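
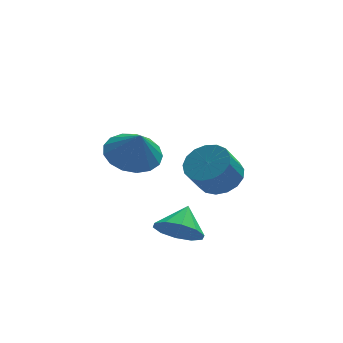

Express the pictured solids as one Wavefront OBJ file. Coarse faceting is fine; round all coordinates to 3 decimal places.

v 2.195 0.564 -3.561
v 3.01 0.379 -3.175
v 2.419 -0.088 -2.153
v 1.605 0.096 -2.539
v 2.92 0.788 -3.04
v 2.329 0.321 -2.018
v 2.663 1.146 -3.025
v 2.073 0.679 -2.002
v 2.3 1.371 -3.132
v 1.709 0.903 -2.109
v 1.913 1.41 -3.338
v 1.322 0.943 -2.315
v 1.59 1.256 -3.594
v 0.999 0.788 -2.572
v 1.406 0.943 -3.844
v 0.816 0.476 -2.821
v 1.403 0.543 -4.028
v 0.812 0.076 -3.006
v 1.581 0.148 -4.106
v 0.991 -0.319 -3.083
v 1.9 -0.152 -4.059
v 1.31 -0.619 -3.036
v 2.287 -0.288 -3.898
v 1.696 -0.755 -2.875
v 2.653 -0.229 -3.659
v 2.062 -0.696 -2.637
v 2.913 0.012 -3.399
v 2.323 -0.455 -2.376
v -1.41 -3.037 -0.079
v -0.592 -3.495 -0.454
v -1.21 -3.543 0.979
v -0.422 -3.076 -0.285
v -0.479 -2.647 -0.069
v -0.749 -2.307 0.145
v -1.17 -2.135 0.307
v -1.646 -2.169 0.381
v -2.069 -2.402 0.35
v -2.34 -2.781 0.22
v -2.399 -3.218 0.022
v -2.231 -3.613 -0.199
v -1.875 -3.877 -0.393
v -1.412 -3.948 -0.515
v -0.949 -3.81 -0.537
v 0.116 -2.986 -4.046
v 0.923 -3.428 -4.059
v 0.584 -2.154 -3.334
v 0.919 -3.058 -4.49
v 0.608 -2.659 -4.751
v 0.11 -2.386 -4.743
v -0.386 -2.341 -4.469
v -0.69 -2.543 -4.033
v -0.687 -2.914 -3.602
v -0.376 -3.312 -3.34
v 0.122 -3.586 -3.348
v 0.618 -3.63 -3.623
f 2 1 5
f 2 5 3
f 3 5 6
f 3 6 4
f 5 1 7
f 5 7 6
f 6 7 8
f 6 8 4
f 7 1 9
f 7 9 8
f 8 9 10
f 8 10 4
f 9 1 11
f 9 11 10
f 10 11 12
f 10 12 4
f 11 1 13
f 11 13 12
f 12 13 14
f 12 14 4
f 13 1 15
f 13 15 14
f 14 15 16
f 14 16 4
f 15 1 17
f 15 17 16
f 16 17 18
f 16 18 4
f 17 1 19
f 17 19 18
f 18 19 20
f 18 20 4
f 19 1 21
f 19 21 20
f 20 21 22
f 20 22 4
f 21 1 23
f 21 23 22
f 22 23 24
f 22 24 4
f 23 1 25
f 23 25 24
f 24 25 26
f 24 26 4
f 25 1 27
f 25 27 26
f 26 27 28
f 26 28 4
f 27 1 2
f 27 2 28
f 28 2 3
f 28 3 4
f 30 29 32
f 30 32 31
f 32 29 33
f 32 33 31
f 33 29 34
f 33 34 31
f 34 29 35
f 34 35 31
f 35 29 36
f 35 36 31
f 36 29 37
f 36 37 31
f 37 29 38
f 37 38 31
f 38 29 39
f 38 39 31
f 39 29 40
f 39 40 31
f 40 29 41
f 40 41 31
f 41 29 42
f 41 42 31
f 42 29 43
f 42 43 31
f 43 29 30
f 43 30 31
f 45 44 47
f 45 47 46
f 47 44 48
f 47 48 46
f 48 44 49
f 48 49 46
f 49 44 50
f 49 50 46
f 50 44 51
f 50 51 46
f 51 44 52
f 51 52 46
f 52 44 53
f 52 53 46
f 53 44 54
f 53 54 46
f 54 44 55
f 54 55 46
f 55 44 45
f 55 45 46



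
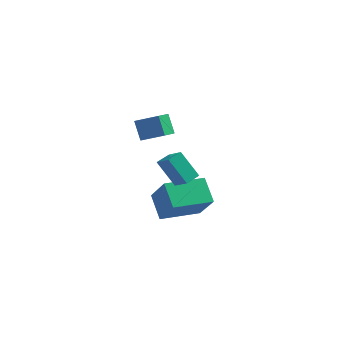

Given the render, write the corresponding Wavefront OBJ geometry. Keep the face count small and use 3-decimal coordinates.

v 0.364 -1.119 0.369
v 1.136 -1.635 1.046
v 0.71 -0.402 0.52
v 1.483 -0.919 1.197
v 1.337 -1.321 -0.897
v 2.11 -1.838 -0.22
v 1.684 -0.605 -0.746
v 2.456 -1.121 -0.069
v 0.043 0.095 -4.568
v 1 -0.661 -2.983
v -0.744 1.019 -3.653
v 0.213 0.262 -2.068
v 1.567 1.598 -4.772
v 2.524 0.841 -3.187
v 0.78 2.521 -3.857
v 1.737 1.765 -2.272
v -0.945 -0.585 2.595
v 0.245 -0.56 3.188
v -0.787 0.304 2.24
v 0.403 0.329 2.833
v -0.463 -1.049 1.647
v 0.727 -1.024 2.24
v -0.305 -0.16 1.292
v 0.885 -0.135 1.885
f 2 4 1
f 5 2 1
f 1 4 3
f 3 5 1
f 2 8 4
f 6 2 5
f 6 8 2
f 4 8 3
f 7 5 3
f 3 8 7
f 7 6 5
f 8 6 7
f 10 12 9
f 13 10 9
f 9 12 11
f 11 13 9
f 10 16 12
f 14 10 13
f 14 16 10
f 12 16 11
f 15 13 11
f 11 16 15
f 15 14 13
f 16 14 15
f 18 20 17
f 21 18 17
f 17 20 19
f 19 21 17
f 18 24 20
f 22 18 21
f 22 24 18
f 20 24 19
f 23 21 19
f 19 24 23
f 23 22 21
f 24 22 23



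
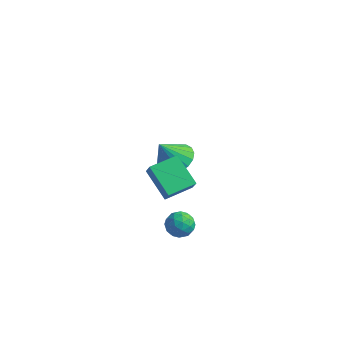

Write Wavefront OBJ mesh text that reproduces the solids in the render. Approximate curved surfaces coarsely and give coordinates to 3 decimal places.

v 3.029 -3.107 1.319
v 3.498 -3.647 1.533
v 2.622 -3.813 0.427
v 3.091 -4.353 0.641
v 2.511 -4.17 1.073
v 2.762 -3.734 1.624
v 3.358 -3.726 0.336
v 3.609 -3.29 0.887
v 3.701 -4.03 0.925
v 3.177 -4.304 1.381
v 2.943 -3.156 0.579
v 2.419 -3.43 1.035
v 3.299 -3.315 1.504
v 2.821 -4.145 0.456
v 2.48 -4.037 0.71
v 2.755 -4.355 0.835
v 2.867 -3.366 1.558
v 3.142 -3.684 1.684
v 2.562 -3.991 1.413
v 2.978 -3.776 0.276
v 3.253 -4.094 0.402
v 3.365 -3.105 1.125
v 3.64 -3.423 1.25
v 3.558 -3.469 0.547
v 3.694 -3.858 1.272
v 3.455 -4.272 0.748
v 3.612 -3.904 0.569
v 3.76 -3.648 0.893
v 3.386 -4.019 1.54
v 3.147 -4.434 1.016
v 2.806 -4.326 1.27
v 2.954 -4.07 1.594
v 3.506 -4.244 1.183
v 2.973 -3.026 0.944
v 2.734 -3.441 0.42
v 3.166 -3.39 0.366
v 3.314 -3.134 0.69
v 2.665 -3.188 1.212
v 2.426 -3.602 0.688
v 2.36 -3.812 1.067
v 2.508 -3.556 1.391
v 2.614 -3.216 0.777
v -1.162 2.405 -0.915
v -0.188 2.474 -0.531
v -1.678 1.715 0.515
v -0.379 2.881 -0.403
v -0.725 3.194 -0.377
v -1.158 3.35 -0.458
v -1.592 3.319 -0.629
v -1.941 3.107 -0.857
v -2.135 2.756 -1.096
v -2.137 2.336 -1.3
v -1.946 1.929 -1.427
v -1.599 1.616 -1.453
v -1.166 1.46 -1.373
v -0.733 1.491 -1.202
v -0.384 1.703 -0.974
v -0.189 2.054 -0.734
v 2.573 -4.219 2.958
v 1.211 -3.687 3.92
v 3.209 -2.929 3.145
v 1.847 -2.397 4.107
v 2.973 -4.523 3.693
v 1.611 -3.991 4.655
v 3.609 -3.233 3.88
v 2.247 -2.701 4.842
f 1 38 17
f 38 12 41
f 17 41 6
f 38 41 17
f 1 17 13
f 17 6 18
f 13 18 2
f 17 18 13
f 1 13 22
f 13 2 23
f 22 23 8
f 13 23 22
f 1 22 34
f 22 8 37
f 34 37 11
f 22 37 34
f 1 34 38
f 34 11 42
f 38 42 12
f 34 42 38
f 2 18 29
f 18 6 32
f 29 32 10
f 18 32 29
f 6 41 19
f 41 12 40
f 19 40 5
f 41 40 19
f 12 42 39
f 42 11 35
f 39 35 3
f 42 35 39
f 11 37 36
f 37 8 24
f 36 24 7
f 37 24 36
f 8 23 28
f 23 2 25
f 28 25 9
f 23 25 28
f 4 30 16
f 30 10 31
f 16 31 5
f 30 31 16
f 4 16 14
f 16 5 15
f 14 15 3
f 16 15 14
f 4 14 21
f 14 3 20
f 21 20 7
f 14 20 21
f 4 21 26
f 21 7 27
f 26 27 9
f 21 27 26
f 4 26 30
f 26 9 33
f 30 33 10
f 26 33 30
f 5 31 19
f 31 10 32
f 19 32 6
f 31 32 19
f 3 15 39
f 15 5 40
f 39 40 12
f 15 40 39
f 7 20 36
f 20 3 35
f 36 35 11
f 20 35 36
f 9 27 28
f 27 7 24
f 28 24 8
f 27 24 28
f 10 33 29
f 33 9 25
f 29 25 2
f 33 25 29
f 44 43 46
f 44 46 45
f 46 43 47
f 46 47 45
f 47 43 48
f 47 48 45
f 48 43 49
f 48 49 45
f 49 43 50
f 49 50 45
f 50 43 51
f 50 51 45
f 51 43 52
f 51 52 45
f 52 43 53
f 52 53 45
f 53 43 54
f 53 54 45
f 54 43 55
f 54 55 45
f 55 43 56
f 55 56 45
f 56 43 57
f 56 57 45
f 57 43 58
f 57 58 45
f 58 43 44
f 58 44 45
f 60 62 59
f 63 60 59
f 59 62 61
f 61 63 59
f 60 66 62
f 64 60 63
f 64 66 60
f 62 66 61
f 65 63 61
f 61 66 65
f 65 64 63
f 66 64 65



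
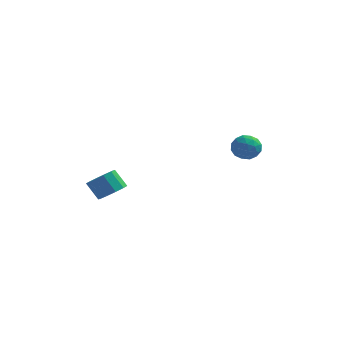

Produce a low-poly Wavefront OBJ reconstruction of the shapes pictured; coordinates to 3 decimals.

v 2.325 4.379 -2.037
v 2.978 4.711 -1.374
v 2.942 2.909 -1.906
v 3.595 3.241 -1.243
v 2.636 3.192 -1.01
v 2.255 4.101 -1.091
v 3.665 3.519 -2.189
v 3.284 4.428 -2.27
v 3.807 4.18 -1.468
v 3.17 3.978 -0.739
v 2.75 3.642 -2.541
v 2.113 3.44 -1.812
v 2.598 4.674 -1.717
v 3.322 2.946 -1.563
v 2.759 2.917 -1.426
v 3.143 3.113 -1.037
v 2.172 4.315 -1.55
v 2.556 4.511 -1.161
v 2.355 3.618 -0.947
v 3.364 3.109 -2.119
v 3.748 3.305 -1.73
v 2.777 4.507 -2.243
v 3.161 4.703 -1.854
v 3.565 4.002 -2.333
v 3.469 4.557 -1.382
v 3.831 3.693 -1.306
v 3.872 3.857 -1.862
v 3.648 4.391 -1.909
v 3.095 4.439 -0.954
v 3.457 3.575 -0.878
v 2.893 3.546 -0.74
v 2.669 4.08 -0.788
v 3.581 4.126 -1.01
v 2.463 4.045 -2.402
v 2.825 3.181 -2.326
v 3.251 3.54 -2.492
v 3.027 4.074 -2.54
v 2.089 3.927 -1.974
v 2.451 3.063 -1.898
v 2.272 3.229 -1.371
v 2.048 3.763 -1.418
v 2.339 3.494 -2.27
v -2.828 -4.058 -2.583
v -2.336 -3.272 -2.38
v -3.119 -3.055 -1.315
v -3.612 -3.842 -1.517
v -2.778 -3.122 -2.736
v -3.561 -2.906 -1.67
v -3.24 -3.33 -3.033
v -4.023 -3.113 -1.968
v -3.544 -3.816 -3.158
v -4.328 -3.6 -2.093
v -3.575 -4.394 -3.064
v -4.359 -4.178 -1.998
v -3.321 -4.845 -2.785
v -4.104 -4.628 -1.72
v -2.879 -4.994 -2.43
v -3.662 -4.778 -1.364
v -2.417 -4.787 -2.132
v -3.2 -4.57 -1.067
v -2.112 -4.3 -2.007
v -2.896 -4.084 -0.942
v -2.081 -3.722 -2.102
v -2.865 -3.506 -1.036
f 1 38 17
f 38 12 41
f 17 41 6
f 38 41 17
f 1 17 13
f 17 6 18
f 13 18 2
f 17 18 13
f 1 13 22
f 13 2 23
f 22 23 8
f 13 23 22
f 1 22 34
f 22 8 37
f 34 37 11
f 22 37 34
f 1 34 38
f 34 11 42
f 38 42 12
f 34 42 38
f 2 18 29
f 18 6 32
f 29 32 10
f 18 32 29
f 6 41 19
f 41 12 40
f 19 40 5
f 41 40 19
f 12 42 39
f 42 11 35
f 39 35 3
f 42 35 39
f 11 37 36
f 37 8 24
f 36 24 7
f 37 24 36
f 8 23 28
f 23 2 25
f 28 25 9
f 23 25 28
f 4 30 16
f 30 10 31
f 16 31 5
f 30 31 16
f 4 16 14
f 16 5 15
f 14 15 3
f 16 15 14
f 4 14 21
f 14 3 20
f 21 20 7
f 14 20 21
f 4 21 26
f 21 7 27
f 26 27 9
f 21 27 26
f 4 26 30
f 26 9 33
f 30 33 10
f 26 33 30
f 5 31 19
f 31 10 32
f 19 32 6
f 31 32 19
f 3 15 39
f 15 5 40
f 39 40 12
f 15 40 39
f 7 20 36
f 20 3 35
f 36 35 11
f 20 35 36
f 9 27 28
f 27 7 24
f 28 24 8
f 27 24 28
f 10 33 29
f 33 9 25
f 29 25 2
f 33 25 29
f 44 43 47
f 44 47 45
f 45 47 48
f 45 48 46
f 47 43 49
f 47 49 48
f 48 49 50
f 48 50 46
f 49 43 51
f 49 51 50
f 50 51 52
f 50 52 46
f 51 43 53
f 51 53 52
f 52 53 54
f 52 54 46
f 53 43 55
f 53 55 54
f 54 55 56
f 54 56 46
f 55 43 57
f 55 57 56
f 56 57 58
f 56 58 46
f 57 43 59
f 57 59 58
f 58 59 60
f 58 60 46
f 59 43 61
f 59 61 60
f 60 61 62
f 60 62 46
f 61 43 63
f 61 63 62
f 62 63 64
f 62 64 46
f 63 43 44
f 63 44 64
f 64 44 45
f 64 45 46



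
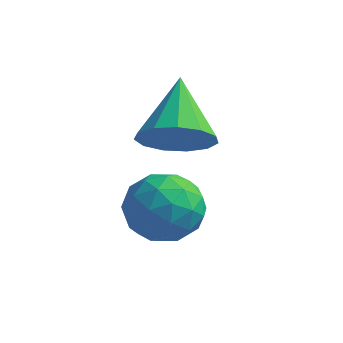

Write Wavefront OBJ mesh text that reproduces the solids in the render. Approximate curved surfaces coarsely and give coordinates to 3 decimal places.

v -1.432 0.901 1.838
v -0.975 1.593 1.279
v -2.108 2.319 3.042
v -1.492 1.53 1.063
v -1.99 1.267 1.093
v -2.31 0.888 1.359
v -2.352 0.513 1.778
v -2.101 0.261 2.215
v -1.638 0.212 2.533
v -1.11 0.382 2.629
v -0.684 0.716 2.475
v -0.495 1.11 2.118
v -0.604 1.436 1.672
v -1.74 0.686 0.518
v -0.874 0.852 -0.056
v -1.566 -0.992 0.296
v -0.7 -0.826 -0.278
v -0.691 -0.632 0.756
v -0.799 0.405 0.893
v -1.641 -0.545 -0.653
v -1.749 0.492 -0.516
v -0.813 0.091 -0.779
v -0.226 0.037 0.091
v -2.214 -0.177 0.149
v -1.627 -0.231 1.019
v -1.322 0.916 0.25
v -1.118 -1.056 -0.01
v -1.112 -0.942 0.597
v -0.604 -0.845 0.26
v -1.278 0.654 0.808
v -0.769 0.751 0.471
v -0.662 -0.121 0.948
v -1.671 -0.891 -0.231
v -1.162 -0.794 -0.568
v -1.836 0.705 -0.02
v -1.328 0.802 -0.357
v -1.778 -0.019 -0.708
v -0.778 0.566 -0.512
v -0.675 -0.42 -0.642
v -1.229 -0.254 -0.863
v -1.292 0.355 -0.782
v -0.433 0.535 -0
v -0.33 -0.452 -0.131
v -0.325 -0.338 0.477
v -0.388 0.272 0.557
v -0.397 0.087 -0.426
v -2.11 0.312 0.371
v -2.007 -0.675 0.24
v -2.052 -0.412 -0.317
v -2.115 0.198 -0.237
v -1.765 0.28 0.882
v -1.662 -0.706 0.752
v -1.148 -0.495 1.022
v -1.211 0.114 1.103
v -2.043 -0.227 0.666
f 2 1 4
f 2 4 3
f 4 1 5
f 4 5 3
f 5 1 6
f 5 6 3
f 6 1 7
f 6 7 3
f 7 1 8
f 7 8 3
f 8 1 9
f 8 9 3
f 9 1 10
f 9 10 3
f 10 1 11
f 10 11 3
f 11 1 12
f 11 12 3
f 12 1 13
f 12 13 3
f 13 1 2
f 13 2 3
f 14 51 30
f 51 25 54
f 30 54 19
f 51 54 30
f 14 30 26
f 30 19 31
f 26 31 15
f 30 31 26
f 14 26 35
f 26 15 36
f 35 36 21
f 26 36 35
f 14 35 47
f 35 21 50
f 47 50 24
f 35 50 47
f 14 47 51
f 47 24 55
f 51 55 25
f 47 55 51
f 15 31 42
f 31 19 45
f 42 45 23
f 31 45 42
f 19 54 32
f 54 25 53
f 32 53 18
f 54 53 32
f 25 55 52
f 55 24 48
f 52 48 16
f 55 48 52
f 24 50 49
f 50 21 37
f 49 37 20
f 50 37 49
f 21 36 41
f 36 15 38
f 41 38 22
f 36 38 41
f 17 43 29
f 43 23 44
f 29 44 18
f 43 44 29
f 17 29 27
f 29 18 28
f 27 28 16
f 29 28 27
f 17 27 34
f 27 16 33
f 34 33 20
f 27 33 34
f 17 34 39
f 34 20 40
f 39 40 22
f 34 40 39
f 17 39 43
f 39 22 46
f 43 46 23
f 39 46 43
f 18 44 32
f 44 23 45
f 32 45 19
f 44 45 32
f 16 28 52
f 28 18 53
f 52 53 25
f 28 53 52
f 20 33 49
f 33 16 48
f 49 48 24
f 33 48 49
f 22 40 41
f 40 20 37
f 41 37 21
f 40 37 41
f 23 46 42
f 46 22 38
f 42 38 15
f 46 38 42



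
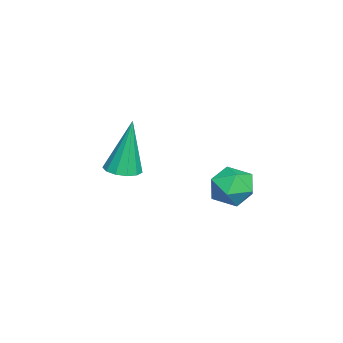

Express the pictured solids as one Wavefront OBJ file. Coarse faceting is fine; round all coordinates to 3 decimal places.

v -2.544 -2.637 -2.391
v -1.994 -2.398 -2.37
v -2.736 -2.363 -0.449
v -2.206 -2.142 -2.427
v -2.526 -2.043 -2.473
v -2.852 -2.132 -2.492
v -3.079 -2.382 -2.48
v -3.137 -2.712 -2.439
v -3.006 -3.019 -2.383
v -2.729 -3.204 -2.329
v -2.392 -3.209 -2.295
v -2.104 -3.033 -2.291
v -1.955 -2.73 -2.319
v 0.22 1.149 -2.046
v 0.546 0.908 -1.419
v -0.866 0.992 -1.541
v -0.54 0.751 -0.914
v -0.48 1.468 -1.115
v 0.191 1.565 -1.427
v -0.511 0.335 -1.533
v 0.16 0.432 -1.845
v 0.094 0.405 -1.102
v 0.113 1.105 -0.843
v -0.433 0.795 -2.117
v -0.414 1.495 -1.858
f 2 1 4
f 2 4 3
f 4 1 5
f 4 5 3
f 5 1 6
f 5 6 3
f 6 1 7
f 6 7 3
f 7 1 8
f 7 8 3
f 8 1 9
f 8 9 3
f 9 1 10
f 9 10 3
f 10 1 11
f 10 11 3
f 11 1 12
f 11 12 3
f 12 1 13
f 12 13 3
f 13 1 2
f 13 2 3
f 14 25 19
f 14 19 15
f 14 15 21
f 14 21 24
f 14 24 25
f 15 19 23
f 19 25 18
f 25 24 16
f 24 21 20
f 21 15 22
f 17 23 18
f 17 18 16
f 17 16 20
f 17 20 22
f 17 22 23
f 18 23 19
f 16 18 25
f 20 16 24
f 22 20 21
f 23 22 15



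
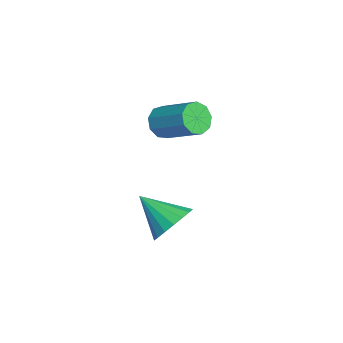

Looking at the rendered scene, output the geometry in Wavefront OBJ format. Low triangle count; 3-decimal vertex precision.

v 1.771 -0.07 -3.276
v 2.63 -0.636 -3.312
v 0.969 -1.35 -2.244
v 2.695 -0.377 -2.94
v 2.576 -0.056 -2.634
v 2.298 0.262 -2.456
v 1.916 0.514 -2.44
v 1.505 0.65 -2.589
v 1.146 0.645 -2.875
v 0.911 0.497 -3.24
v 0.847 0.238 -3.612
v 0.965 -0.083 -3.918
v 1.243 -0.401 -4.097
v 1.626 -0.653 -4.113
v 2.037 -0.79 -3.963
v 2.395 -0.784 -3.677
v -3.027 -0.49 -0.867
v -2.39 -0.686 -1.291
v -1.336 0.634 -0.317
v -1.973 0.83 0.107
v -2.661 -0.288 -1.537
v -1.607 1.032 -0.563
v -3.103 0.015 -1.47
v -2.049 1.335 -0.495
v -3.51 0.082 -1.12
v -2.455 1.402 -0.146
v -3.691 -0.119 -0.652
v -2.636 1.201 0.322
v -3.561 -0.493 -0.285
v -2.507 0.827 0.689
v -3.182 -0.866 -0.19
v -2.127 0.454 0.784
v -2.73 -1.063 -0.412
v -1.676 0.257 0.562
v -2.417 -0.992 -0.847
v -1.363 0.328 0.127
f 2 1 4
f 2 4 3
f 4 1 5
f 4 5 3
f 5 1 6
f 5 6 3
f 6 1 7
f 6 7 3
f 7 1 8
f 7 8 3
f 8 1 9
f 8 9 3
f 9 1 10
f 9 10 3
f 10 1 11
f 10 11 3
f 11 1 12
f 11 12 3
f 12 1 13
f 12 13 3
f 13 1 14
f 13 14 3
f 14 1 15
f 14 15 3
f 15 1 16
f 15 16 3
f 16 1 2
f 16 2 3
f 18 17 21
f 18 21 19
f 19 21 22
f 19 22 20
f 21 17 23
f 21 23 22
f 22 23 24
f 22 24 20
f 23 17 25
f 23 25 24
f 24 25 26
f 24 26 20
f 25 17 27
f 25 27 26
f 26 27 28
f 26 28 20
f 27 17 29
f 27 29 28
f 28 29 30
f 28 30 20
f 29 17 31
f 29 31 30
f 30 31 32
f 30 32 20
f 31 17 33
f 31 33 32
f 32 33 34
f 32 34 20
f 33 17 35
f 33 35 34
f 34 35 36
f 34 36 20
f 35 17 18
f 35 18 36
f 36 18 19
f 36 19 20



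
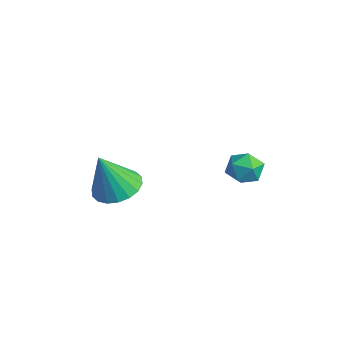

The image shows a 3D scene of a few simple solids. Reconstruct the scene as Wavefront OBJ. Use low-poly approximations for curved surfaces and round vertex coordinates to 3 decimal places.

v 0.464 2.828 -2.091
v 1.304 2.97 -2.099
v 0.676 1.55 -2.561
v 1.516 1.692 -2.569
v 1.101 1.634 -1.828
v 0.969 2.424 -1.537
v 1.011 2.096 -3.123
v 0.879 2.886 -2.832
v 1.641 2.518 -2.737
v 1.697 2.233 -1.936
v 0.283 2.287 -2.724
v 0.339 2.002 -1.923
v -0.428 -2.579 -2.808
v 0.499 -2.097 -2.625
v -0.412 -3.341 -0.872
v 0.184 -1.772 -2.494
v -0.252 -1.606 -2.425
v -0.723 -1.632 -2.432
v -1.135 -1.847 -2.513
v -1.408 -2.206 -2.653
v -1.486 -2.639 -2.823
v -1.354 -3.06 -2.99
v -1.039 -3.386 -3.121
v -0.603 -3.552 -3.19
v -0.132 -3.525 -3.183
v 0.28 -3.311 -3.102
v 0.553 -2.952 -2.962
v 0.631 -2.519 -2.792
f 1 12 6
f 1 6 2
f 1 2 8
f 1 8 11
f 1 11 12
f 2 6 10
f 6 12 5
f 12 11 3
f 11 8 7
f 8 2 9
f 4 10 5
f 4 5 3
f 4 3 7
f 4 7 9
f 4 9 10
f 5 10 6
f 3 5 12
f 7 3 11
f 9 7 8
f 10 9 2
f 14 13 16
f 14 16 15
f 16 13 17
f 16 17 15
f 17 13 18
f 17 18 15
f 18 13 19
f 18 19 15
f 19 13 20
f 19 20 15
f 20 13 21
f 20 21 15
f 21 13 22
f 21 22 15
f 22 13 23
f 22 23 15
f 23 13 24
f 23 24 15
f 24 13 25
f 24 25 15
f 25 13 26
f 25 26 15
f 26 13 27
f 26 27 15
f 27 13 28
f 27 28 15
f 28 13 14
f 28 14 15



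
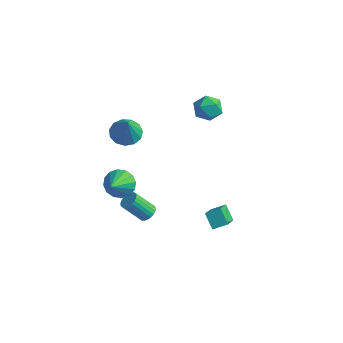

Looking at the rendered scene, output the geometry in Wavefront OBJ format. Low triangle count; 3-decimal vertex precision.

v 0.33 -2.868 -2.82
v 0.714 -2.762 -2.503
v -0.005 -3.326 -1.442
v -0.39 -3.432 -1.76
v 0.596 -2.586 -2.489
v -0.123 -3.151 -1.429
v 0.432 -2.459 -2.533
v -0.287 -3.024 -1.473
v 0.25 -2.403 -2.626
v -0.469 -2.967 -1.566
v 0.082 -2.427 -2.753
v -0.637 -2.991 -1.693
v -0.043 -2.527 -2.892
v -0.762 -3.092 -1.831
v -0.104 -2.686 -3.018
v -0.823 -3.251 -1.958
v -0.09 -2.877 -3.11
v -0.809 -3.442 -2.05
v -0.003 -3.066 -3.152
v -0.723 -3.631 -2.091
v 0.141 -3.221 -3.136
v -0.578 -3.785 -2.076
v 0.318 -3.314 -3.066
v -0.402 -3.879 -2.006
v 0.497 -3.331 -2.953
v -0.223 -3.895 -1.893
v 0.647 -3.267 -2.818
v -0.073 -3.832 -1.758
v 0.742 -3.134 -2.682
v 0.023 -3.699 -1.622
v 0.766 -2.956 -2.571
v 0.047 -3.52 -1.511
v 1.945 0.029 -3.85
v 2.647 -1.375 -2.595
v 2.464 0.558 -3.549
v 3.166 -0.846 -2.293
v 2.594 -0.234 -4.507
v 3.296 -1.638 -3.251
v 3.113 0.295 -4.205
v 3.815 -1.109 -2.95
v -1.449 4.037 0.13
v -0.832 4.076 -0.425
v -0.948 2.884 0.605
v -0.331 2.923 0.05
v -0.361 3.468 0.677
v -0.671 4.18 0.383
v -1.109 2.78 -0.203
v -1.419 3.492 -0.497
v -0.622 3.299 -0.631
v -0.16 3.724 -0.087
v -1.62 3.236 0.267
v -1.158 3.661 0.811
v -3.612 0.323 -1.122
v -3.01 0.922 -1.139
v -3.108 -0.143 0.302
v -3.395 1.123 -0.937
v -3.849 1.07 -0.793
v -4.227 0.78 -0.754
v -4.411 0.344 -0.831
v -4.341 -0.098 -1
v -4.04 -0.407 -1.208
v -3.603 -0.484 -1.389
v -3.169 -0.305 -1.484
v -2.876 0.073 -1.464
v -2.817 0.53 -1.336
v -2.776 -1.243 -3.641
v -1.958 -1.053 -3.774
v -2.364 -2.397 -2.759
v -2.072 -0.821 -3.418
v -2.375 -0.703 -3.121
v -2.785 -0.729 -2.964
v -3.193 -0.893 -2.988
v -3.488 -1.15 -3.187
v -3.593 -1.432 -3.508
v -3.479 -1.664 -3.864
v -3.177 -1.783 -4.161
v -2.766 -1.757 -4.318
v -2.359 -1.593 -4.294
v -2.063 -1.335 -4.095
f 2 1 5
f 2 5 3
f 3 5 6
f 3 6 4
f 5 1 7
f 5 7 6
f 6 7 8
f 6 8 4
f 7 1 9
f 7 9 8
f 8 9 10
f 8 10 4
f 9 1 11
f 9 11 10
f 10 11 12
f 10 12 4
f 11 1 13
f 11 13 12
f 12 13 14
f 12 14 4
f 13 1 15
f 13 15 14
f 14 15 16
f 14 16 4
f 15 1 17
f 15 17 16
f 16 17 18
f 16 18 4
f 17 1 19
f 17 19 18
f 18 19 20
f 18 20 4
f 19 1 21
f 19 21 20
f 20 21 22
f 20 22 4
f 21 1 23
f 21 23 22
f 22 23 24
f 22 24 4
f 23 1 25
f 23 25 24
f 24 25 26
f 24 26 4
f 25 1 27
f 25 27 26
f 26 27 28
f 26 28 4
f 27 1 29
f 27 29 28
f 28 29 30
f 28 30 4
f 29 1 31
f 29 31 30
f 30 31 32
f 30 32 4
f 31 1 2
f 31 2 32
f 32 2 3
f 32 3 4
f 34 36 33
f 37 34 33
f 33 36 35
f 35 37 33
f 34 40 36
f 38 34 37
f 38 40 34
f 36 40 35
f 39 37 35
f 35 40 39
f 39 38 37
f 40 38 39
f 41 52 46
f 41 46 42
f 41 42 48
f 41 48 51
f 41 51 52
f 42 46 50
f 46 52 45
f 52 51 43
f 51 48 47
f 48 42 49
f 44 50 45
f 44 45 43
f 44 43 47
f 44 47 49
f 44 49 50
f 45 50 46
f 43 45 52
f 47 43 51
f 49 47 48
f 50 49 42
f 54 53 56
f 54 56 55
f 56 53 57
f 56 57 55
f 57 53 58
f 57 58 55
f 58 53 59
f 58 59 55
f 59 53 60
f 59 60 55
f 60 53 61
f 60 61 55
f 61 53 62
f 61 62 55
f 62 53 63
f 62 63 55
f 63 53 64
f 63 64 55
f 64 53 65
f 64 65 55
f 65 53 54
f 65 54 55
f 67 66 69
f 67 69 68
f 69 66 70
f 69 70 68
f 70 66 71
f 70 71 68
f 71 66 72
f 71 72 68
f 72 66 73
f 72 73 68
f 73 66 74
f 73 74 68
f 74 66 75
f 74 75 68
f 75 66 76
f 75 76 68
f 76 66 77
f 76 77 68
f 77 66 78
f 77 78 68
f 78 66 79
f 78 79 68
f 79 66 67
f 79 67 68



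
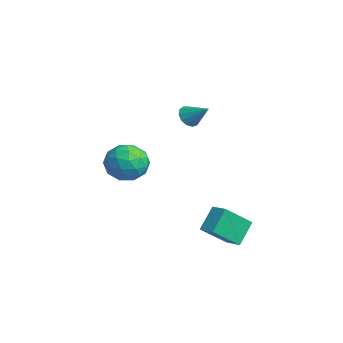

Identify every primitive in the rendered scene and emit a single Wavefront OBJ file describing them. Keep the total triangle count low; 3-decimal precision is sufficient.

v 2.141 -1.243 -3.129
v 1.599 -0.474 -2.106
v 1.842 0.113 -4.306
v 1.3 0.882 -3.283
v 2.92 -0.922 -2.957
v 2.378 -0.153 -1.934
v 2.621 0.434 -4.134
v 2.079 1.203 -3.111
v -2.969 -2.026 -0.785
v -2.525 -2.524 -1.704
v -4.315 -3.276 -0.756
v -3.871 -3.774 -1.675
v -3.324 -3.825 -0.682
v -2.492 -3.053 -0.7
v -4.348 -2.747 -1.76
v -3.516 -1.975 -1.778
v -3.378 -2.97 -2.307
v -2.745 -3.636 -1.64
v -4.095 -2.164 -0.82
v -3.462 -2.83 -0.153
v -2.629 -2.165 -1.247
v -4.211 -3.635 -1.213
v -3.889 -3.665 -0.629
v -3.629 -3.958 -1.169
v -2.609 -2.476 -0.657
v -2.349 -2.769 -1.197
v -2.818 -3.534 -0.596
v -4.491 -3.031 -1.263
v -4.231 -3.324 -1.803
v -3.211 -1.842 -1.291
v -2.951 -2.135 -1.831
v -4.022 -2.266 -1.864
v -2.87 -2.72 -2.142
v -3.661 -3.455 -2.125
v -3.941 -2.852 -2.175
v -3.452 -2.397 -2.185
v -2.497 -3.112 -1.75
v -3.288 -3.847 -1.733
v -2.966 -3.877 -1.149
v -2.477 -3.422 -1.159
v -2.998 -3.374 -2.104
v -3.552 -1.953 -0.727
v -4.343 -2.688 -0.71
v -4.363 -2.378 -1.301
v -3.874 -1.923 -1.311
v -3.179 -2.345 -0.335
v -3.97 -3.08 -0.318
v -3.388 -3.403 -0.275
v -2.899 -2.948 -0.285
v -3.842 -2.426 -0.356
v -0.917 -0.723 2.435
v -0.524 -0.713 1.956
v -0.043 -0.117 3.165
v -0.711 -0.418 1.936
v -0.963 -0.22 2.074
v -1.201 -0.182 2.327
v -1.349 -0.315 2.614
v -1.36 -0.578 2.844
v -1.23 -0.886 2.945
v -1.001 -1.143 2.883
v -0.745 -1.266 2.679
v -0.544 -1.216 2.398
v -0.462 -1.01 2.128
f 2 4 1
f 5 2 1
f 1 4 3
f 3 5 1
f 2 8 4
f 6 2 5
f 6 8 2
f 4 8 3
f 7 5 3
f 3 8 7
f 7 6 5
f 8 6 7
f 9 46 25
f 46 20 49
f 25 49 14
f 46 49 25
f 9 25 21
f 25 14 26
f 21 26 10
f 25 26 21
f 9 21 30
f 21 10 31
f 30 31 16
f 21 31 30
f 9 30 42
f 30 16 45
f 42 45 19
f 30 45 42
f 9 42 46
f 42 19 50
f 46 50 20
f 42 50 46
f 10 26 37
f 26 14 40
f 37 40 18
f 26 40 37
f 14 49 27
f 49 20 48
f 27 48 13
f 49 48 27
f 20 50 47
f 50 19 43
f 47 43 11
f 50 43 47
f 19 45 44
f 45 16 32
f 44 32 15
f 45 32 44
f 16 31 36
f 31 10 33
f 36 33 17
f 31 33 36
f 12 38 24
f 38 18 39
f 24 39 13
f 38 39 24
f 12 24 22
f 24 13 23
f 22 23 11
f 24 23 22
f 12 22 29
f 22 11 28
f 29 28 15
f 22 28 29
f 12 29 34
f 29 15 35
f 34 35 17
f 29 35 34
f 12 34 38
f 34 17 41
f 38 41 18
f 34 41 38
f 13 39 27
f 39 18 40
f 27 40 14
f 39 40 27
f 11 23 47
f 23 13 48
f 47 48 20
f 23 48 47
f 15 28 44
f 28 11 43
f 44 43 19
f 28 43 44
f 17 35 36
f 35 15 32
f 36 32 16
f 35 32 36
f 18 41 37
f 41 17 33
f 37 33 10
f 41 33 37
f 52 51 54
f 52 54 53
f 54 51 55
f 54 55 53
f 55 51 56
f 55 56 53
f 56 51 57
f 56 57 53
f 57 51 58
f 57 58 53
f 58 51 59
f 58 59 53
f 59 51 60
f 59 60 53
f 60 51 61
f 60 61 53
f 61 51 62
f 61 62 53
f 62 51 63
f 62 63 53
f 63 51 52
f 63 52 53



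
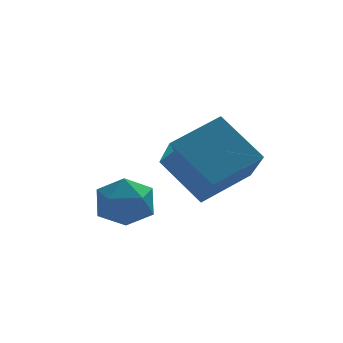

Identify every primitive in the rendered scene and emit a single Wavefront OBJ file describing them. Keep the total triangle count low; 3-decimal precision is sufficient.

v -2.365 -2.833 -2.512
v -1.881 -3.046 -3.335
v -3.019 -4.274 -2.525
v -2.535 -4.487 -3.348
v -2.047 -4.383 -2.507
v -1.643 -3.493 -2.499
v -3.257 -3.827 -3.361
v -2.853 -2.937 -3.353
v -2.432 -3.66 -3.86
v -1.685 -4.003 -3.332
v -3.215 -3.317 -2.528
v -2.468 -3.66 -2
v -1.153 -1.575 -2.215
v -1.083 -3.085 -0.92
v 0.461 -0.868 -1.478
v 0.531 -2.378 -0.183
v -0.091 -2.642 -3.517
v -0.021 -4.152 -2.222
v 1.523 -1.935 -2.78
v 1.593 -3.445 -1.485
f 1 12 6
f 1 6 2
f 1 2 8
f 1 8 11
f 1 11 12
f 2 6 10
f 6 12 5
f 12 11 3
f 11 8 7
f 8 2 9
f 4 10 5
f 4 5 3
f 4 3 7
f 4 7 9
f 4 9 10
f 5 10 6
f 3 5 12
f 7 3 11
f 9 7 8
f 10 9 2
f 14 16 13
f 17 14 13
f 13 16 15
f 15 17 13
f 14 20 16
f 18 14 17
f 18 20 14
f 16 20 15
f 19 17 15
f 15 20 19
f 19 18 17
f 20 18 19



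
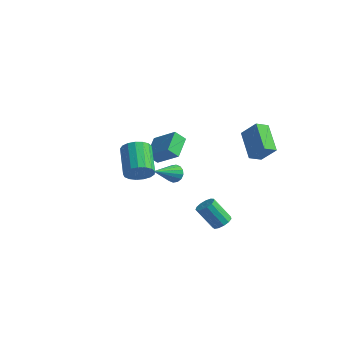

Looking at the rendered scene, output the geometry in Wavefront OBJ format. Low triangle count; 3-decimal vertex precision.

v 0.46 -4.586 2.875
v 0.72 -4.981 3.663
v -0.559 -3.689 4.734
v -0.82 -3.294 3.945
v 1.008 -4.652 3.61
v -0.271 -3.36 4.681
v 1.17 -4.308 3.389
v -0.109 -3.016 4.459
v 1.17 -4.028 3.049
v -0.11 -2.736 4.12
v 1.006 -3.875 2.67
v -0.273 -2.583 3.741
v 0.718 -3.885 2.337
v -0.561 -2.593 3.408
v 0.37 -4.056 2.128
v -0.909 -2.764 3.199
v 0.043 -4.348 2.09
v -1.236 -3.056 3.16
v -0.189 -4.695 2.231
v -1.468 -3.403 3.302
v -0.272 -5.017 2.52
v -1.551 -3.725 3.591
v -0.188 -5.24 2.89
v -1.467 -3.948 3.961
v 0.045 -5.313 3.257
v -1.234 -4.021 4.327
v 0.373 -5.22 3.536
v -0.907 -3.928 4.606
v -4.168 1.793 -0.24
v -2.574 1.88 0.845
v -4.733 3.24 0.474
v -3.14 3.327 1.559
v -3.72 2.313 -0.939
v -2.127 2.4 0.146
v -4.286 3.76 -0.225
v -2.692 3.847 0.86
v -1.224 0.839 -0.315
v -1.013 1.127 0.265
v -1.436 -0.919 0.635
v -1.363 1.169 0.264
v -1.675 1.122 0.108
v -1.866 1 -0.161
v -1.885 0.835 -0.471
v -1.727 0.671 -0.74
v -1.434 0.552 -0.894
v -1.084 0.51 -0.893
v -0.772 0.557 -0.737
v -0.581 0.679 -0.468
v -0.562 0.844 -0.158
v -0.72 1.008 0.111
v 3.349 3.384 1.395
v 3.021 2.57 1.784
v 1.936 4.505 2.548
v 1.608 3.69 2.937
v 4.352 3.51 2.503
v 4.024 2.695 2.892
v 2.939 4.63 3.656
v 2.611 3.816 4.045
v 3.583 -0.803 -1.947
v 4.053 -1.251 -1.783
v 3.128 -1.704 -0.368
v 2.657 -1.257 -0.533
v 4.151 -0.927 -1.615
v 3.226 -1.381 -0.201
v 4.068 -0.564 -1.553
v 3.143 -1.018 -0.138
v 3.831 -0.277 -1.616
v 2.906 -0.73 -0.201
v 3.515 -0.157 -1.784
v 2.59 -0.611 -0.369
v 3.221 -0.242 -2.004
v 2.295 -0.696 -0.59
v 3.041 -0.506 -2.206
v 2.116 -0.959 -0.792
v 3.033 -0.863 -2.326
v 2.108 -1.317 -0.912
v 3.2 -1.202 -2.326
v 2.275 -1.656 -0.911
v 3.488 -1.414 -2.205
v 2.563 -1.868 -0.791
v 3.806 -1.432 -2.003
v 2.881 -1.886 -0.588
f 2 1 5
f 2 5 3
f 3 5 6
f 3 6 4
f 5 1 7
f 5 7 6
f 6 7 8
f 6 8 4
f 7 1 9
f 7 9 8
f 8 9 10
f 8 10 4
f 9 1 11
f 9 11 10
f 10 11 12
f 10 12 4
f 11 1 13
f 11 13 12
f 12 13 14
f 12 14 4
f 13 1 15
f 13 15 14
f 14 15 16
f 14 16 4
f 15 1 17
f 15 17 16
f 16 17 18
f 16 18 4
f 17 1 19
f 17 19 18
f 18 19 20
f 18 20 4
f 19 1 21
f 19 21 20
f 20 21 22
f 20 22 4
f 21 1 23
f 21 23 22
f 22 23 24
f 22 24 4
f 23 1 25
f 23 25 24
f 24 25 26
f 24 26 4
f 25 1 27
f 25 27 26
f 26 27 28
f 26 28 4
f 27 1 2
f 27 2 28
f 28 2 3
f 28 3 4
f 30 32 29
f 33 30 29
f 29 32 31
f 31 33 29
f 30 36 32
f 34 30 33
f 34 36 30
f 32 36 31
f 35 33 31
f 31 36 35
f 35 34 33
f 36 34 35
f 38 37 40
f 38 40 39
f 40 37 41
f 40 41 39
f 41 37 42
f 41 42 39
f 42 37 43
f 42 43 39
f 43 37 44
f 43 44 39
f 44 37 45
f 44 45 39
f 45 37 46
f 45 46 39
f 46 37 47
f 46 47 39
f 47 37 48
f 47 48 39
f 48 37 49
f 48 49 39
f 49 37 50
f 49 50 39
f 50 37 38
f 50 38 39
f 52 54 51
f 55 52 51
f 51 54 53
f 53 55 51
f 52 58 54
f 56 52 55
f 56 58 52
f 54 58 53
f 57 55 53
f 53 58 57
f 57 56 55
f 58 56 57
f 60 59 63
f 60 63 61
f 61 63 64
f 61 64 62
f 63 59 65
f 63 65 64
f 64 65 66
f 64 66 62
f 65 59 67
f 65 67 66
f 66 67 68
f 66 68 62
f 67 59 69
f 67 69 68
f 68 69 70
f 68 70 62
f 69 59 71
f 69 71 70
f 70 71 72
f 70 72 62
f 71 59 73
f 71 73 72
f 72 73 74
f 72 74 62
f 73 59 75
f 73 75 74
f 74 75 76
f 74 76 62
f 75 59 77
f 75 77 76
f 76 77 78
f 76 78 62
f 77 59 79
f 77 79 78
f 78 79 80
f 78 80 62
f 79 59 81
f 79 81 80
f 80 81 82
f 80 82 62
f 81 59 60
f 81 60 82
f 82 60 61
f 82 61 62



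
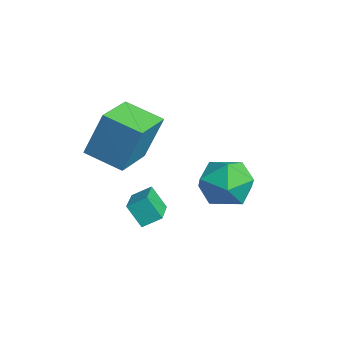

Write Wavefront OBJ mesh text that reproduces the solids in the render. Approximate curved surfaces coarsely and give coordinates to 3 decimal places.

v 2.641 -0.948 0.175
v 2.166 -1.365 1.063
v 2.82 -0.237 0.606
v 2.345 -0.654 1.493
v 4.155 -1.626 0.667
v 3.68 -2.043 1.554
v 4.334 -0.915 1.097
v 3.859 -1.332 1.985
v 1.16 3.731 -0.14
v 1.974 3.491 0.78
v 0.526 1.809 -0.08
v 1.34 1.569 0.84
v 0.353 2.309 1.054
v 0.745 3.496 1.017
v 1.755 1.804 -0.317
v 2.147 2.991 -0.354
v 2.341 2.3 0.671
v 1.475 2.612 1.518
v 1.025 2.688 -0.818
v 0.159 3 0.029
v -1.614 -1.157 1.942
v -1.361 -0.46 3.96
v -0.448 -0.013 1.401
v -0.195 0.683 3.42
v -0.185 -2.483 2.22
v 0.068 -1.787 4.239
v 0.981 -1.34 1.68
v 1.234 -0.643 3.698
f 2 4 1
f 5 2 1
f 1 4 3
f 3 5 1
f 2 8 4
f 6 2 5
f 6 8 2
f 4 8 3
f 7 5 3
f 3 8 7
f 7 6 5
f 8 6 7
f 9 20 14
f 9 14 10
f 9 10 16
f 9 16 19
f 9 19 20
f 10 14 18
f 14 20 13
f 20 19 11
f 19 16 15
f 16 10 17
f 12 18 13
f 12 13 11
f 12 11 15
f 12 15 17
f 12 17 18
f 13 18 14
f 11 13 20
f 15 11 19
f 17 15 16
f 18 17 10
f 22 24 21
f 25 22 21
f 21 24 23
f 23 25 21
f 22 28 24
f 26 22 25
f 26 28 22
f 24 28 23
f 27 25 23
f 23 28 27
f 27 26 25
f 28 26 27



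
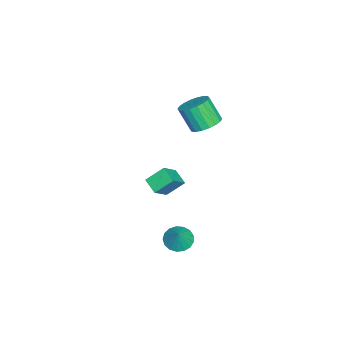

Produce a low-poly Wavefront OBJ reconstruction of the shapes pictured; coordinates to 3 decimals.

v 1.813 -2.024 -3.591
v 2.499 -1.967 -4.037
v 2.467 -1.896 -2.569
v 2.377 -1.596 -4.005
v 2.125 -1.322 -3.878
v 1.803 -1.209 -3.686
v 1.482 -1.283 -3.471
v 1.237 -1.526 -3.285
v 1.125 -1.884 -3.168
v 1.169 -2.273 -3.148
v 1.362 -2.605 -3.23
v 1.657 -2.804 -3.394
v 1.989 -2.824 -3.604
v 2.28 -2.661 -3.81
v 2.464 -2.352 -3.967
v -2.257 -1.387 2.633
v -1.642 -2.035 2.414
v -1.968 -2.801 3.769
v -2.583 -2.153 3.987
v -1.418 -1.763 2.622
v -1.744 -2.529 3.977
v -1.359 -1.417 2.832
v -1.685 -2.183 4.187
v -1.479 -1.064 3.002
v -1.805 -1.83 4.357
v -1.752 -0.776 3.1
v -2.079 -1.542 4.454
v -2.126 -0.608 3.105
v -2.452 -1.374 4.459
v -2.526 -0.595 3.016
v -2.852 -1.361 4.371
v -2.872 -0.739 2.851
v -3.198 -1.505 4.206
v -3.096 -1.011 2.643
v -3.422 -1.777 3.998
v -3.155 -1.357 2.433
v -3.481 -2.123 3.788
v -3.035 -1.71 2.263
v -3.361 -2.476 3.618
v -2.761 -1.998 2.166
v -3.088 -2.764 3.52
v -2.388 -2.166 2.161
v -2.714 -2.932 3.515
v -1.988 -2.179 2.249
v -2.314 -2.945 3.604
v -3.79 -4.4 -3.974
v -4.196 -3.452 -3.119
v -3.112 -3.732 -4.392
v -3.518 -2.784 -3.537
v -2.762 -4.836 -3.003
v -3.168 -3.888 -2.148
v -2.084 -4.168 -3.421
v -2.49 -3.22 -2.566
f 2 1 4
f 2 4 3
f 4 1 5
f 4 5 3
f 5 1 6
f 5 6 3
f 6 1 7
f 6 7 3
f 7 1 8
f 7 8 3
f 8 1 9
f 8 9 3
f 9 1 10
f 9 10 3
f 10 1 11
f 10 11 3
f 11 1 12
f 11 12 3
f 12 1 13
f 12 13 3
f 13 1 14
f 13 14 3
f 14 1 15
f 14 15 3
f 15 1 2
f 15 2 3
f 17 16 20
f 17 20 18
f 18 20 21
f 18 21 19
f 20 16 22
f 20 22 21
f 21 22 23
f 21 23 19
f 22 16 24
f 22 24 23
f 23 24 25
f 23 25 19
f 24 16 26
f 24 26 25
f 25 26 27
f 25 27 19
f 26 16 28
f 26 28 27
f 27 28 29
f 27 29 19
f 28 16 30
f 28 30 29
f 29 30 31
f 29 31 19
f 30 16 32
f 30 32 31
f 31 32 33
f 31 33 19
f 32 16 34
f 32 34 33
f 33 34 35
f 33 35 19
f 34 16 36
f 34 36 35
f 35 36 37
f 35 37 19
f 36 16 38
f 36 38 37
f 37 38 39
f 37 39 19
f 38 16 40
f 38 40 39
f 39 40 41
f 39 41 19
f 40 16 42
f 40 42 41
f 41 42 43
f 41 43 19
f 42 16 44
f 42 44 43
f 43 44 45
f 43 45 19
f 44 16 17
f 44 17 45
f 45 17 18
f 45 18 19
f 47 49 46
f 50 47 46
f 46 49 48
f 48 50 46
f 47 53 49
f 51 47 50
f 51 53 47
f 49 53 48
f 52 50 48
f 48 53 52
f 52 51 50
f 53 51 52



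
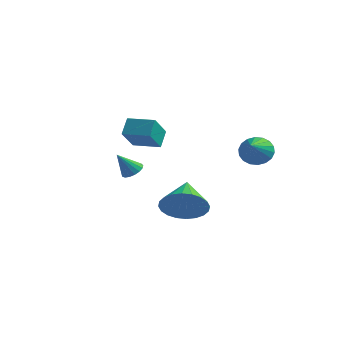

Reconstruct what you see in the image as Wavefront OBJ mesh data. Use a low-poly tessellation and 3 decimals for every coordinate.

v -2.187 1.128 2.161
v -2.048 0.065 3.138
v -2.323 1.761 2.869
v -2.184 0.698 3.846
v -0.916 1.342 2.214
v -0.777 0.279 3.191
v -1.052 1.975 2.922
v -0.913 0.912 3.899
v -2.634 1.749 0.39
v -2.123 1.772 0.62
v -3.066 1.191 1.41
v -2.238 2.002 0.697
v -2.444 2.173 0.703
v -2.693 2.248 0.638
v -2.929 2.208 0.516
v -3.097 2.063 0.366
v -3.158 1.846 0.221
v -3.1 1.607 0.115
v -2.935 1.401 0.072
v -2.7 1.274 0.102
v -2.451 1.256 0.198
v -2.243 1.351 0.338
v -2.125 1.537 0.49
v 3.13 2.439 2.404
v 3.75 2.814 2.665
v 3.65 1.001 3.236
v 3.518 2.871 2.91
v 3.208 2.843 3.055
v 2.884 2.735 3.071
v 2.608 2.568 2.955
v 2.435 2.376 2.73
v 2.4 2.196 2.44
v 2.51 2.064 2.144
v 2.742 2.006 1.899
v 3.052 2.034 1.754
v 3.377 2.142 1.738
v 3.652 2.309 1.854
v 3.825 2.502 2.078
v 3.86 2.682 2.368
v 1.771 -1.111 0.086
v 2.582 -1.133 0.769
v 1.109 0.191 0.914
v 2.727 -0.875 0.479
v 2.727 -0.654 0.13
v 2.581 -0.501 -0.225
v 2.312 -0.442 -0.534
v 1.96 -0.485 -0.748
v 1.58 -0.623 -0.835
v 1.229 -0.835 -0.782
v 0.961 -1.089 -0.597
v 0.816 -1.347 -0.308
v 0.816 -1.569 0.041
v 0.962 -1.721 0.397
v 1.231 -1.78 0.705
v 1.583 -1.738 0.92
v 1.963 -1.6 1.007
v 2.314 -1.388 0.954
f 2 4 1
f 5 2 1
f 1 4 3
f 3 5 1
f 2 8 4
f 6 2 5
f 6 8 2
f 4 8 3
f 7 5 3
f 3 8 7
f 7 6 5
f 8 6 7
f 10 9 12
f 10 12 11
f 12 9 13
f 12 13 11
f 13 9 14
f 13 14 11
f 14 9 15
f 14 15 11
f 15 9 16
f 15 16 11
f 16 9 17
f 16 17 11
f 17 9 18
f 17 18 11
f 18 9 19
f 18 19 11
f 19 9 20
f 19 20 11
f 20 9 21
f 20 21 11
f 21 9 22
f 21 22 11
f 22 9 23
f 22 23 11
f 23 9 10
f 23 10 11
f 25 24 27
f 25 27 26
f 27 24 28
f 27 28 26
f 28 24 29
f 28 29 26
f 29 24 30
f 29 30 26
f 30 24 31
f 30 31 26
f 31 24 32
f 31 32 26
f 32 24 33
f 32 33 26
f 33 24 34
f 33 34 26
f 34 24 35
f 34 35 26
f 35 24 36
f 35 36 26
f 36 24 37
f 36 37 26
f 37 24 38
f 37 38 26
f 38 24 39
f 38 39 26
f 39 24 25
f 39 25 26
f 41 40 43
f 41 43 42
f 43 40 44
f 43 44 42
f 44 40 45
f 44 45 42
f 45 40 46
f 45 46 42
f 46 40 47
f 46 47 42
f 47 40 48
f 47 48 42
f 48 40 49
f 48 49 42
f 49 40 50
f 49 50 42
f 50 40 51
f 50 51 42
f 51 40 52
f 51 52 42
f 52 40 53
f 52 53 42
f 53 40 54
f 53 54 42
f 54 40 55
f 54 55 42
f 55 40 56
f 55 56 42
f 56 40 57
f 56 57 42
f 57 40 41
f 57 41 42



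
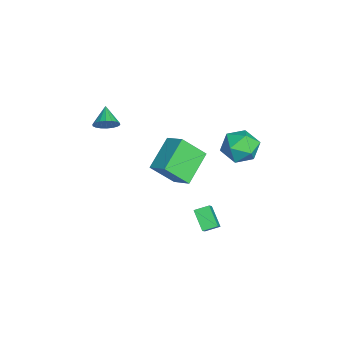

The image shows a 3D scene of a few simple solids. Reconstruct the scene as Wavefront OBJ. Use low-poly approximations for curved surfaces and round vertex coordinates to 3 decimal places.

v 1.93 1.932 -2.685
v 1.041 1.528 -1.873
v 1.818 2.693 -2.43
v 0.928 2.289 -1.618
v 2.792 1.771 -1.822
v 1.902 1.367 -1.01
v 2.679 2.532 -1.567
v 1.79 2.128 -0.755
v -1.333 4.257 1.229
v -0.687 4.72 1.965
v -0.533 2.72 1.495
v 0.113 3.183 2.231
v -0.942 3.053 2.441
v -1.436 4.003 2.277
v 0.216 3.437 1.183
v -0.278 4.387 1.019
v 0.27 4.213 1.937
v -0.445 3.976 2.714
v -0.775 3.464 0.746
v -1.49 3.227 1.523
v -0.618 1.306 1.294
v -0.489 0.114 2.555
v 0.199 2.025 1.889
v 0.328 0.833 3.15
v 0.872 0.427 0.31
v 1.001 -0.765 1.571
v 1.689 1.146 0.905
v 1.818 -0.046 2.166
v -2.796 -2.927 1.661
v -2.43 -2.943 2.27
v -3.824 -2.973 2.279
v -2.473 -2.633 2.221
v -2.58 -2.382 2.062
v -2.729 -2.239 1.823
v -2.892 -2.232 1.552
v -3.036 -2.363 1.303
v -3.132 -2.606 1.125
v -3.162 -2.912 1.053
v -3.119 -3.221 1.102
v -3.012 -3.472 1.261
v -2.863 -3.615 1.5
v -2.7 -3.622 1.77
v -2.556 -3.491 2.02
v -2.46 -3.249 2.198
f 2 4 1
f 5 2 1
f 1 4 3
f 3 5 1
f 2 8 4
f 6 2 5
f 6 8 2
f 4 8 3
f 7 5 3
f 3 8 7
f 7 6 5
f 8 6 7
f 9 20 14
f 9 14 10
f 9 10 16
f 9 16 19
f 9 19 20
f 10 14 18
f 14 20 13
f 20 19 11
f 19 16 15
f 16 10 17
f 12 18 13
f 12 13 11
f 12 11 15
f 12 15 17
f 12 17 18
f 13 18 14
f 11 13 20
f 15 11 19
f 17 15 16
f 18 17 10
f 22 24 21
f 25 22 21
f 21 24 23
f 23 25 21
f 22 28 24
f 26 22 25
f 26 28 22
f 24 28 23
f 27 25 23
f 23 28 27
f 27 26 25
f 28 26 27
f 30 29 32
f 30 32 31
f 32 29 33
f 32 33 31
f 33 29 34
f 33 34 31
f 34 29 35
f 34 35 31
f 35 29 36
f 35 36 31
f 36 29 37
f 36 37 31
f 37 29 38
f 37 38 31
f 38 29 39
f 38 39 31
f 39 29 40
f 39 40 31
f 40 29 41
f 40 41 31
f 41 29 42
f 41 42 31
f 42 29 43
f 42 43 31
f 43 29 44
f 43 44 31
f 44 29 30
f 44 30 31



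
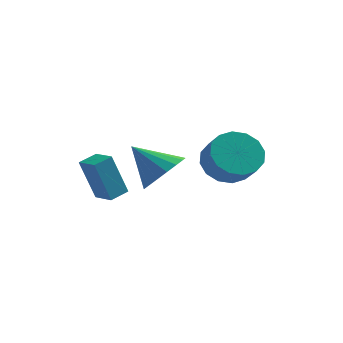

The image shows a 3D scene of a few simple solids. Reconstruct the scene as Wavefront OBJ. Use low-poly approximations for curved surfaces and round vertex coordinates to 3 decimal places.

v 0.913 0.669 2.555
v 1.535 1.494 2.869
v 2.069 0.776 3.699
v 1.447 -0.049 3.385
v 1.079 1.526 3.191
v 1.613 0.808 4.02
v 0.578 1.329 3.342
v 1.112 0.61 4.172
v 0.167 0.954 3.283
v 0.702 0.236 4.112
v -0.044 0.503 3.028
v 0.49 -0.215 3.858
v 0.001 0.097 2.647
v 0.536 -0.621 3.476
v 0.291 -0.156 2.241
v 0.825 -0.874 3.071
v 0.747 -0.188 1.92
v 1.281 -0.906 2.749
v 1.248 0.01 1.768
v 1.782 -0.709 2.598
v 1.658 0.384 1.828
v 2.193 -0.334 2.657
v 1.87 0.835 2.082
v 2.404 0.117 2.912
v 1.824 1.241 2.464
v 2.359 0.523 3.293
v -1.109 -0.933 2.476
v -0.554 -1.432 3.229
v -2.411 -0.647 3.624
v -0.41 -0.948 3.272
v -0.425 -0.46 3.133
v -0.597 -0.081 2.844
v -0.886 0.104 2.47
v -1.227 0.05 2.097
v -1.54 -0.228 1.812
v -1.754 -0.668 1.678
v -1.821 -1.169 1.727
v -1.724 -1.615 1.947
v -1.487 -1.905 2.289
v -1.162 -1.973 2.673
v -0.826 -1.802 3.013
v -2.945 -3.876 2.534
v -3.512 -3.937 4.231
v -2.479 -3.251 2.713
v -3.046 -3.312 4.409
v -2.234 -4.468 2.751
v -2.801 -4.529 4.447
v -1.768 -3.843 2.929
v -2.335 -3.904 4.626
f 2 1 5
f 2 5 3
f 3 5 6
f 3 6 4
f 5 1 7
f 5 7 6
f 6 7 8
f 6 8 4
f 7 1 9
f 7 9 8
f 8 9 10
f 8 10 4
f 9 1 11
f 9 11 10
f 10 11 12
f 10 12 4
f 11 1 13
f 11 13 12
f 12 13 14
f 12 14 4
f 13 1 15
f 13 15 14
f 14 15 16
f 14 16 4
f 15 1 17
f 15 17 16
f 16 17 18
f 16 18 4
f 17 1 19
f 17 19 18
f 18 19 20
f 18 20 4
f 19 1 21
f 19 21 20
f 20 21 22
f 20 22 4
f 21 1 23
f 21 23 22
f 22 23 24
f 22 24 4
f 23 1 25
f 23 25 24
f 24 25 26
f 24 26 4
f 25 1 2
f 25 2 26
f 26 2 3
f 26 3 4
f 28 27 30
f 28 30 29
f 30 27 31
f 30 31 29
f 31 27 32
f 31 32 29
f 32 27 33
f 32 33 29
f 33 27 34
f 33 34 29
f 34 27 35
f 34 35 29
f 35 27 36
f 35 36 29
f 36 27 37
f 36 37 29
f 37 27 38
f 37 38 29
f 38 27 39
f 38 39 29
f 39 27 40
f 39 40 29
f 40 27 41
f 40 41 29
f 41 27 28
f 41 28 29
f 43 45 42
f 46 43 42
f 42 45 44
f 44 46 42
f 43 49 45
f 47 43 46
f 47 49 43
f 45 49 44
f 48 46 44
f 44 49 48
f 48 47 46
f 49 47 48



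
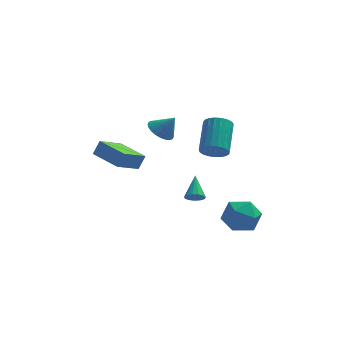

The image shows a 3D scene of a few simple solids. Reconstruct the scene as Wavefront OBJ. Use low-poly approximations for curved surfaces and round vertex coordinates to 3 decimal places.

v 1.885 -2.205 -2.213
v 2.356 -1.466 -1.396
v 3.644 -2.474 -2.984
v 4.115 -1.735 -2.167
v 3.69 -2.804 -1.833
v 2.603 -2.638 -1.356
v 3.397 -1.302 -3.024
v 2.31 -1.136 -2.547
v 3.291 -0.907 -1.897
v 3.472 -1.836 -1.161
v 2.528 -2.104 -3.219
v 2.709 -3.033 -2.483
v 1.657 1.111 1.01
v 2.112 0.671 1.561
v 2.399 2.468 2.761
v 1.943 2.909 2.21
v 2.356 0.781 1.337
v 2.643 2.579 2.537
v 2.48 0.949 1.057
v 2.766 2.746 2.257
v 2.461 1.145 0.768
v 2.747 2.942 1.968
v 2.303 1.335 0.521
v 2.589 3.132 1.721
v 2.033 1.486 0.359
v 2.319 3.283 1.559
v 1.698 1.573 0.309
v 1.985 3.37 1.509
v 1.356 1.579 0.381
v 1.643 3.377 1.581
v 1.066 1.505 0.561
v 1.353 3.303 1.761
v 0.879 1.363 0.819
v 1.165 3.16 2.019
v 0.825 1.177 1.11
v 1.112 2.975 2.31
v 0.916 0.98 1.383
v 1.202 2.777 2.583
v 1.134 0.806 1.593
v 1.421 2.603 2.793
v 1.443 0.684 1.701
v 1.73 2.481 2.901
v 1.789 0.636 1.69
v 2.076 2.434 2.89
v 0.683 3.149 -3.901
v 1.288 3.086 -3.851
v 0.737 4.471 -2.899
v 1.234 3.293 -4.121
v 1.005 3.454 -4.32
v 0.674 3.518 -4.387
v 0.346 3.465 -4.299
v 0.125 3.311 -4.085
v 0.081 3.106 -3.813
v 0.228 2.915 -3.568
v 0.52 2.798 -3.429
v 0.864 2.792 -3.44
v 1.15 2.9 -3.598
v -4.947 2.532 0.073
v -4.57 2.787 0.93
v -3.799 3.611 -0.755
v -3.422 3.866 0.102
v -3.598 0.994 -0.062
v -3.221 1.249 0.795
v -2.45 2.073 -0.89
v -2.073 2.328 -0.033
v -1.245 -0.26 3.455
v -0.603 0.099 3.029
v -0.495 -0.38 4.485
v -0.748 0.365 3.165
v -0.967 0.536 3.345
v -1.23 0.585 3.542
v -1.494 0.506 3.726
v -1.721 0.311 3.868
v -1.875 0.028 3.948
v -1.934 -0.298 3.952
v -1.887 -0.619 3.881
v -1.743 -0.885 3.745
v -1.523 -1.056 3.565
v -1.261 -1.105 3.368
v -0.996 -1.026 3.184
v -0.77 -0.831 3.042
v -0.615 -0.548 2.962
v -0.557 -0.221 2.958
f 1 12 6
f 1 6 2
f 1 2 8
f 1 8 11
f 1 11 12
f 2 6 10
f 6 12 5
f 12 11 3
f 11 8 7
f 8 2 9
f 4 10 5
f 4 5 3
f 4 3 7
f 4 7 9
f 4 9 10
f 5 10 6
f 3 5 12
f 7 3 11
f 9 7 8
f 10 9 2
f 14 13 17
f 14 17 15
f 15 17 18
f 15 18 16
f 17 13 19
f 17 19 18
f 18 19 20
f 18 20 16
f 19 13 21
f 19 21 20
f 20 21 22
f 20 22 16
f 21 13 23
f 21 23 22
f 22 23 24
f 22 24 16
f 23 13 25
f 23 25 24
f 24 25 26
f 24 26 16
f 25 13 27
f 25 27 26
f 26 27 28
f 26 28 16
f 27 13 29
f 27 29 28
f 28 29 30
f 28 30 16
f 29 13 31
f 29 31 30
f 30 31 32
f 30 32 16
f 31 13 33
f 31 33 32
f 32 33 34
f 32 34 16
f 33 13 35
f 33 35 34
f 34 35 36
f 34 36 16
f 35 13 37
f 35 37 36
f 36 37 38
f 36 38 16
f 37 13 39
f 37 39 38
f 38 39 40
f 38 40 16
f 39 13 41
f 39 41 40
f 40 41 42
f 40 42 16
f 41 13 43
f 41 43 42
f 42 43 44
f 42 44 16
f 43 13 14
f 43 14 44
f 44 14 15
f 44 15 16
f 46 45 48
f 46 48 47
f 48 45 49
f 48 49 47
f 49 45 50
f 49 50 47
f 50 45 51
f 50 51 47
f 51 45 52
f 51 52 47
f 52 45 53
f 52 53 47
f 53 45 54
f 53 54 47
f 54 45 55
f 54 55 47
f 55 45 56
f 55 56 47
f 56 45 57
f 56 57 47
f 57 45 46
f 57 46 47
f 59 61 58
f 62 59 58
f 58 61 60
f 60 62 58
f 59 65 61
f 63 59 62
f 63 65 59
f 61 65 60
f 64 62 60
f 60 65 64
f 64 63 62
f 65 63 64
f 67 66 69
f 67 69 68
f 69 66 70
f 69 70 68
f 70 66 71
f 70 71 68
f 71 66 72
f 71 72 68
f 72 66 73
f 72 73 68
f 73 66 74
f 73 74 68
f 74 66 75
f 74 75 68
f 75 66 76
f 75 76 68
f 76 66 77
f 76 77 68
f 77 66 78
f 77 78 68
f 78 66 79
f 78 79 68
f 79 66 80
f 79 80 68
f 80 66 81
f 80 81 68
f 81 66 82
f 81 82 68
f 82 66 83
f 82 83 68
f 83 66 67
f 83 67 68



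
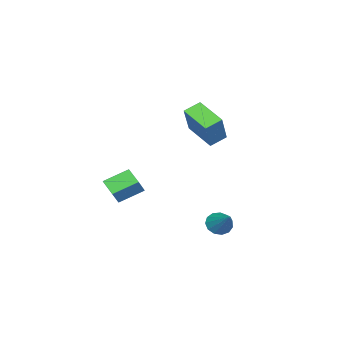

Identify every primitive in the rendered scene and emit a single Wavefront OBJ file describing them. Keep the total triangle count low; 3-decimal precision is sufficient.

v -2.745 0.332 2.125
v -3.493 0.911 2.558
v -1.969 1.865 1.415
v -2.717 2.444 1.847
v -1.623 0.536 3.793
v -2.371 1.115 4.225
v -0.847 2.069 3.082
v -1.595 2.648 3.515
v -1.313 2.655 -3.738
v -0.695 2.29 -3.955
v -0.327 3.665 -2.622
v -0.736 2.62 -4.216
v -0.961 2.96 -4.326
v -1.298 3.204 -4.249
v -1.639 3.274 -4.01
v -1.877 3.147 -3.684
v -1.936 2.864 -3.376
v -1.798 2.514 -3.183
v -1.505 2.21 -3.166
v -1.152 2.047 -3.331
v -0.85 2.077 -3.625
v 0.466 -2.169 -2.375
v -0.196 -3.031 -1.891
v -0.41 -1.108 -1.684
v -1.072 -1.97 -1.2
v 1.132 -2.19 -1.5
v 0.47 -3.052 -1.016
v 0.256 -1.129 -0.809
v -0.406 -1.991 -0.325
f 2 4 1
f 5 2 1
f 1 4 3
f 3 5 1
f 2 8 4
f 6 2 5
f 6 8 2
f 4 8 3
f 7 5 3
f 3 8 7
f 7 6 5
f 8 6 7
f 10 9 12
f 10 12 11
f 12 9 13
f 12 13 11
f 13 9 14
f 13 14 11
f 14 9 15
f 14 15 11
f 15 9 16
f 15 16 11
f 16 9 17
f 16 17 11
f 17 9 18
f 17 18 11
f 18 9 19
f 18 19 11
f 19 9 20
f 19 20 11
f 20 9 21
f 20 21 11
f 21 9 10
f 21 10 11
f 23 25 22
f 26 23 22
f 22 25 24
f 24 26 22
f 23 29 25
f 27 23 26
f 27 29 23
f 25 29 24
f 28 26 24
f 24 29 28
f 28 27 26
f 29 27 28



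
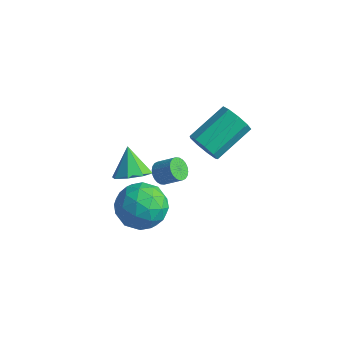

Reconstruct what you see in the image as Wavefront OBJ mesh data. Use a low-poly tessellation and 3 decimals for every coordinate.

v 0.462 -1.816 0.974
v 0.886 -1.579 0.338
v 1.202 0.193 1.211
v 0.778 -0.044 1.846
v 0.359 -1.451 0.27
v 0.674 0.321 1.142
v -0.121 -1.494 0.53
v 0.195 0.278 1.403
v -0.327 -1.688 0.999
v -0.011 0.084 1.871
v -0.164 -1.941 1.455
v 0.151 -0.169 2.328
v 0.292 -2.136 1.687
v 0.607 -0.365 2.559
v 0.827 -2.182 1.585
v 1.143 -0.41 2.457
v 1.192 -2.056 1.197
v 1.508 -0.284 2.069
v 1.215 -1.818 0.705
v 1.531 -0.046 1.577
v -2.357 -2.976 -3.971
v -1.631 -2.253 -3.289
v -1.469 -4.587 -3.211
v -0.743 -3.864 -2.529
v -1.946 -3.94 -2.279
v -2.494 -2.944 -2.749
v -0.606 -3.896 -3.751
v -1.154 -2.9 -4.221
v -0.549 -2.822 -3.153
v -1.377 -2.849 -2.243
v -1.723 -3.991 -4.257
v -2.551 -4.018 -3.347
v -2.072 -2.473 -3.697
v -1.028 -4.367 -2.803
v -1.735 -4.411 -2.657
v -1.308 -3.987 -2.255
v -2.579 -2.879 -3.38
v -2.153 -2.455 -2.979
v -2.338 -3.446 -2.385
v -0.947 -4.385 -3.521
v -0.521 -3.961 -3.12
v -1.792 -2.853 -4.245
v -1.365 -2.429 -3.843
v -0.762 -3.394 -4.115
v -1.009 -2.383 -3.216
v -0.487 -3.33 -2.769
v -0.407 -3.348 -3.487
v -0.729 -2.763 -3.763
v -1.496 -2.399 -2.681
v -0.974 -3.346 -2.234
v -1.681 -3.39 -2.088
v -2.003 -2.805 -2.364
v -0.86 -2.733 -2.601
v -2.126 -3.494 -4.266
v -1.604 -4.441 -3.819
v -1.097 -4.035 -4.136
v -1.419 -3.45 -4.412
v -2.613 -3.51 -3.731
v -2.091 -4.457 -3.284
v -2.371 -4.077 -2.737
v -2.693 -3.492 -3.013
v -2.24 -4.107 -3.899
v -1.239 -2.506 -1.415
v -0.909 -2.911 -1.644
v -0.151 -2.638 -1.035
v -0.481 -2.234 -0.805
v -0.864 -2.738 -1.777
v -0.107 -2.465 -1.167
v -0.877 -2.53 -1.854
v -0.119 -2.257 -1.245
v -0.944 -2.318 -1.865
v -0.187 -2.045 -1.255
v -1.057 -2.135 -1.807
v -0.299 -1.862 -1.198
v -1.197 -2.009 -1.69
v -0.439 -1.736 -1.08
v -1.344 -1.958 -1.53
v -0.586 -1.685 -0.921
v -1.474 -1.991 -1.353
v -0.716 -1.718 -0.744
v -1.569 -2.102 -1.185
v -0.811 -1.829 -0.576
v -1.613 -2.275 -1.053
v -0.856 -2.002 -0.443
v -1.601 -2.483 -0.975
v -0.843 -2.21 -0.366
v -1.533 -2.695 -0.965
v -0.776 -2.422 -0.355
v -1.421 -2.878 -1.022
v -0.663 -2.605 -0.413
v -1.281 -3.004 -1.14
v -0.523 -2.731 -0.53
v -1.134 -3.055 -1.299
v -0.376 -2.782 -0.69
v -1.004 -3.022 -1.476
v -0.246 -2.749 -0.867
v -2.251 -3.155 -1.734
v -1.546 -3.25 -1.217
v -2.989 -2.605 -0.626
v -1.561 -2.651 -1.524
v -1.98 -2.347 -1.954
v -2.559 -2.515 -2.255
v -2.957 -3.059 -2.251
v -2.942 -3.658 -1.944
v -2.522 -3.962 -1.514
v -1.944 -3.794 -1.213
f 2 1 5
f 2 5 3
f 3 5 6
f 3 6 4
f 5 1 7
f 5 7 6
f 6 7 8
f 6 8 4
f 7 1 9
f 7 9 8
f 8 9 10
f 8 10 4
f 9 1 11
f 9 11 10
f 10 11 12
f 10 12 4
f 11 1 13
f 11 13 12
f 12 13 14
f 12 14 4
f 13 1 15
f 13 15 14
f 14 15 16
f 14 16 4
f 15 1 17
f 15 17 16
f 16 17 18
f 16 18 4
f 17 1 19
f 17 19 18
f 18 19 20
f 18 20 4
f 19 1 2
f 19 2 20
f 20 2 3
f 20 3 4
f 21 58 37
f 58 32 61
f 37 61 26
f 58 61 37
f 21 37 33
f 37 26 38
f 33 38 22
f 37 38 33
f 21 33 42
f 33 22 43
f 42 43 28
f 33 43 42
f 21 42 54
f 42 28 57
f 54 57 31
f 42 57 54
f 21 54 58
f 54 31 62
f 58 62 32
f 54 62 58
f 22 38 49
f 38 26 52
f 49 52 30
f 38 52 49
f 26 61 39
f 61 32 60
f 39 60 25
f 61 60 39
f 32 62 59
f 62 31 55
f 59 55 23
f 62 55 59
f 31 57 56
f 57 28 44
f 56 44 27
f 57 44 56
f 28 43 48
f 43 22 45
f 48 45 29
f 43 45 48
f 24 50 36
f 50 30 51
f 36 51 25
f 50 51 36
f 24 36 34
f 36 25 35
f 34 35 23
f 36 35 34
f 24 34 41
f 34 23 40
f 41 40 27
f 34 40 41
f 24 41 46
f 41 27 47
f 46 47 29
f 41 47 46
f 24 46 50
f 46 29 53
f 50 53 30
f 46 53 50
f 25 51 39
f 51 30 52
f 39 52 26
f 51 52 39
f 23 35 59
f 35 25 60
f 59 60 32
f 35 60 59
f 27 40 56
f 40 23 55
f 56 55 31
f 40 55 56
f 29 47 48
f 47 27 44
f 48 44 28
f 47 44 48
f 30 53 49
f 53 29 45
f 49 45 22
f 53 45 49
f 64 63 67
f 64 67 65
f 65 67 68
f 65 68 66
f 67 63 69
f 67 69 68
f 68 69 70
f 68 70 66
f 69 63 71
f 69 71 70
f 70 71 72
f 70 72 66
f 71 63 73
f 71 73 72
f 72 73 74
f 72 74 66
f 73 63 75
f 73 75 74
f 74 75 76
f 74 76 66
f 75 63 77
f 75 77 76
f 76 77 78
f 76 78 66
f 77 63 79
f 77 79 78
f 78 79 80
f 78 80 66
f 79 63 81
f 79 81 80
f 80 81 82
f 80 82 66
f 81 63 83
f 81 83 82
f 82 83 84
f 82 84 66
f 83 63 85
f 83 85 84
f 84 85 86
f 84 86 66
f 85 63 87
f 85 87 86
f 86 87 88
f 86 88 66
f 87 63 89
f 87 89 88
f 88 89 90
f 88 90 66
f 89 63 91
f 89 91 90
f 90 91 92
f 90 92 66
f 91 63 93
f 91 93 92
f 92 93 94
f 92 94 66
f 93 63 95
f 93 95 94
f 94 95 96
f 94 96 66
f 95 63 64
f 95 64 96
f 96 64 65
f 96 65 66
f 98 97 100
f 98 100 99
f 100 97 101
f 100 101 99
f 101 97 102
f 101 102 99
f 102 97 103
f 102 103 99
f 103 97 104
f 103 104 99
f 104 97 105
f 104 105 99
f 105 97 106
f 105 106 99
f 106 97 98
f 106 98 99



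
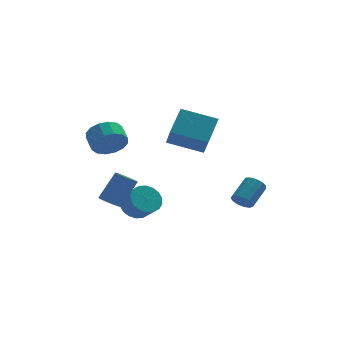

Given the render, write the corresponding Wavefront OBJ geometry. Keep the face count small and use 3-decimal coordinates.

v -2.017 1.143 -2.086
v -1.393 0.83 -2.745
v -0.939 0.025 -1.934
v -1.563 0.337 -1.274
v -1.178 1.146 -2.552
v -0.724 0.34 -1.741
v -1.129 1.46 -2.267
v -0.675 0.655 -1.456
v -1.256 1.712 -1.946
v -0.802 0.906 -1.135
v -1.534 1.851 -1.653
v -1.08 1.045 -0.842
v -1.907 1.849 -1.445
v -1.454 1.044 -0.634
v -2.302 1.708 -1.364
v -1.849 0.903 -0.553
v -2.641 1.455 -1.426
v -2.187 0.65 -0.615
v -2.856 1.14 -1.619
v -2.402 0.334 -0.808
v -2.905 0.825 -1.904
v -2.451 0.02 -1.093
v -2.778 0.574 -2.225
v -2.324 -0.232 -1.414
v -2.5 0.435 -2.518
v -2.046 -0.371 -1.707
v -2.126 0.436 -2.726
v -1.673 -0.369 -1.915
v -1.731 0.577 -2.807
v -1.278 -0.228 -1.996
v -3.647 -0.469 -0.951
v -3.111 -0.761 -1.202
v -2.138 -0.304 0.339
v -2.673 -0.011 0.591
v -3.109 -0.371 -1.32
v -2.135 0.087 0.222
v -3.312 -0.017 -1.297
v -2.338 0.44 0.245
v -3.642 0.163 -1.141
v -2.669 0.621 0.401
v -3.975 0.103 -0.913
v -3.001 0.56 0.629
v -4.182 -0.176 -0.699
v -3.209 0.281 0.842
v -4.185 -0.567 -0.582
v -3.211 -0.109 0.96
v -3.982 -0.92 -0.605
v -3.008 -0.463 0.937
v -3.651 -1.101 -0.761
v -2.678 -0.643 0.781
v -3.319 -1.04 -0.989
v -2.345 -0.583 0.553
v 2.946 -2.432 -0.576
v 3.365 -2.407 -1.073
v 4.273 -1.483 -0.26
v 3.854 -1.508 0.236
v 3.129 -2.132 -1.123
v 4.038 -1.207 -0.31
v 2.835 -1.951 -0.999
v 3.744 -1.027 -0.187
v 2.576 -1.923 -0.742
v 3.485 -0.999 0.071
v 2.435 -2.057 -0.432
v 3.344 -1.133 0.381
v 2.455 -2.31 -0.167
v 3.364 -1.386 0.646
v 2.632 -2.602 -0.033
v 3.541 -1.677 0.78
v 2.908 -2.839 -0.071
v 3.817 -1.915 0.742
v 3.196 -2.948 -0.27
v 4.105 -2.024 0.543
v 3.404 -2.892 -0.566
v 4.313 -1.968 0.247
v 3.467 -2.691 -0.865
v 4.376 -1.767 -0.052
v -0.406 -0.222 3.782
v 0.403 1.011 4.899
v -0.402 0.891 2.551
v 0.407 2.124 3.667
v 1.473 -0.904 3.173
v 2.282 0.329 4.289
v 1.477 0.209 1.941
v 2.286 1.442 3.058
v -3.256 1.778 2.295
v -2.905 2.238 1.443
v -3.052 3.222 1.913
v -3.404 2.762 2.765
v -3.431 2.194 1.369
v -3.578 3.178 1.839
v -3.91 2.039 1.543
v -4.058 3.023 2.013
v -4.215 1.814 1.919
v -4.362 2.798 2.389
v -4.262 1.58 2.395
v -4.409 2.563 2.865
v -4.04 1.398 2.845
v -4.187 2.382 3.315
v -3.608 1.318 3.147
v -3.755 2.302 3.617
v -3.082 1.362 3.221
v -3.229 2.346 3.691
v -2.602 1.517 3.047
v -2.75 2.501 3.517
v -2.298 1.742 2.671
v -2.445 2.726 3.141
v -2.251 1.977 2.195
v -2.398 2.96 2.665
v -2.473 2.158 1.745
v -2.62 3.142 2.215
f 2 1 5
f 2 5 3
f 3 5 6
f 3 6 4
f 5 1 7
f 5 7 6
f 6 7 8
f 6 8 4
f 7 1 9
f 7 9 8
f 8 9 10
f 8 10 4
f 9 1 11
f 9 11 10
f 10 11 12
f 10 12 4
f 11 1 13
f 11 13 12
f 12 13 14
f 12 14 4
f 13 1 15
f 13 15 14
f 14 15 16
f 14 16 4
f 15 1 17
f 15 17 16
f 16 17 18
f 16 18 4
f 17 1 19
f 17 19 18
f 18 19 20
f 18 20 4
f 19 1 21
f 19 21 20
f 20 21 22
f 20 22 4
f 21 1 23
f 21 23 22
f 22 23 24
f 22 24 4
f 23 1 25
f 23 25 24
f 24 25 26
f 24 26 4
f 25 1 27
f 25 27 26
f 26 27 28
f 26 28 4
f 27 1 29
f 27 29 28
f 28 29 30
f 28 30 4
f 29 1 2
f 29 2 30
f 30 2 3
f 30 3 4
f 32 31 35
f 32 35 33
f 33 35 36
f 33 36 34
f 35 31 37
f 35 37 36
f 36 37 38
f 36 38 34
f 37 31 39
f 37 39 38
f 38 39 40
f 38 40 34
f 39 31 41
f 39 41 40
f 40 41 42
f 40 42 34
f 41 31 43
f 41 43 42
f 42 43 44
f 42 44 34
f 43 31 45
f 43 45 44
f 44 45 46
f 44 46 34
f 45 31 47
f 45 47 46
f 46 47 48
f 46 48 34
f 47 31 49
f 47 49 48
f 48 49 50
f 48 50 34
f 49 31 51
f 49 51 50
f 50 51 52
f 50 52 34
f 51 31 32
f 51 32 52
f 52 32 33
f 52 33 34
f 54 53 57
f 54 57 55
f 55 57 58
f 55 58 56
f 57 53 59
f 57 59 58
f 58 59 60
f 58 60 56
f 59 53 61
f 59 61 60
f 60 61 62
f 60 62 56
f 61 53 63
f 61 63 62
f 62 63 64
f 62 64 56
f 63 53 65
f 63 65 64
f 64 65 66
f 64 66 56
f 65 53 67
f 65 67 66
f 66 67 68
f 66 68 56
f 67 53 69
f 67 69 68
f 68 69 70
f 68 70 56
f 69 53 71
f 69 71 70
f 70 71 72
f 70 72 56
f 71 53 73
f 71 73 72
f 72 73 74
f 72 74 56
f 73 53 75
f 73 75 74
f 74 75 76
f 74 76 56
f 75 53 54
f 75 54 76
f 76 54 55
f 76 55 56
f 78 80 77
f 81 78 77
f 77 80 79
f 79 81 77
f 78 84 80
f 82 78 81
f 82 84 78
f 80 84 79
f 83 81 79
f 79 84 83
f 83 82 81
f 84 82 83
f 86 85 89
f 86 89 87
f 87 89 90
f 87 90 88
f 89 85 91
f 89 91 90
f 90 91 92
f 90 92 88
f 91 85 93
f 91 93 92
f 92 93 94
f 92 94 88
f 93 85 95
f 93 95 94
f 94 95 96
f 94 96 88
f 95 85 97
f 95 97 96
f 96 97 98
f 96 98 88
f 97 85 99
f 97 99 98
f 98 99 100
f 98 100 88
f 99 85 101
f 99 101 100
f 100 101 102
f 100 102 88
f 101 85 103
f 101 103 102
f 102 103 104
f 102 104 88
f 103 85 105
f 103 105 104
f 104 105 106
f 104 106 88
f 105 85 107
f 105 107 106
f 106 107 108
f 106 108 88
f 107 85 109
f 107 109 108
f 108 109 110
f 108 110 88
f 109 85 86
f 109 86 110
f 110 86 87
f 110 87 88



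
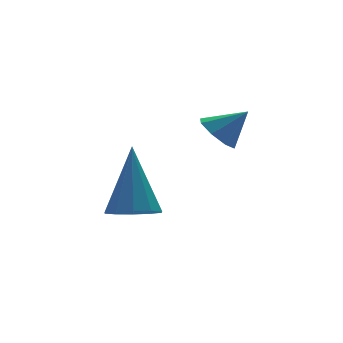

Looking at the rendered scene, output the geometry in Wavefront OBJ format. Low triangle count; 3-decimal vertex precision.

v 0.215 -1.072 -0.222
v 0.842 -0.8 -0.505
v 0.665 -0.168 1.642
v 0.511 -0.493 -0.575
v 0.066 -0.407 -0.509
v -0.321 -0.575 -0.334
v -0.504 -0.934 -0.116
v -0.412 -1.345 0.061
v -0.08 -1.652 0.131
v 0.365 -1.738 0.065
v 0.752 -1.57 -0.11
v 0.934 -1.211 -0.328
v 2.979 -0.414 1.745
v 3.416 0.033 1.534
v 3.681 -0.746 2.495
v 3.115 0.214 1.896
v 2.734 0.028 2.17
v 2.496 -0.418 2.195
v 2.541 -0.86 1.956
v 2.843 -1.042 1.594
v 3.224 -0.855 1.32
v 3.461 -0.41 1.295
f 2 1 4
f 2 4 3
f 4 1 5
f 4 5 3
f 5 1 6
f 5 6 3
f 6 1 7
f 6 7 3
f 7 1 8
f 7 8 3
f 8 1 9
f 8 9 3
f 9 1 10
f 9 10 3
f 10 1 11
f 10 11 3
f 11 1 12
f 11 12 3
f 12 1 2
f 12 2 3
f 14 13 16
f 14 16 15
f 16 13 17
f 16 17 15
f 17 13 18
f 17 18 15
f 18 13 19
f 18 19 15
f 19 13 20
f 19 20 15
f 20 13 21
f 20 21 15
f 21 13 22
f 21 22 15
f 22 13 14
f 22 14 15



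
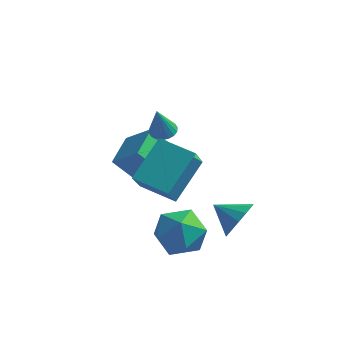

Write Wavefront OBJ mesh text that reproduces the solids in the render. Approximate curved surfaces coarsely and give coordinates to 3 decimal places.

v 1.234 -0.433 -1.309
v 1.549 0.081 -0.738
v 0.226 -0.347 -0.831
v 1.419 0.336 -1.058
v 1.24 0.386 -1.445
v 1.059 0.216 -1.796
v 0.925 -0.128 -2.016
v 0.874 -0.553 -2.047
v 0.92 -0.946 -1.881
v 1.05 -1.202 -1.561
v 1.229 -1.252 -1.173
v 1.41 -1.082 -0.823
v 1.544 -0.738 -0.602
v 1.595 -0.313 -0.571
v -2.136 -1.952 1.106
v -1.705 -0.505 2.276
v -2.254 -0.953 -0.086
v -1.823 0.494 1.084
v -0.737 -2.134 0.816
v -0.306 -0.687 1.986
v -0.855 -1.135 -0.376
v -0.424 0.312 0.794
v -1.98 0.566 1.889
v -1.537 0.797 1.991
v -2.04 0.114 3.171
v -1.69 0.957 2.041
v -1.9 1.04 2.061
v -2.126 1.029 2.046
v -2.324 0.927 2.001
v -2.453 0.753 1.934
v -2.489 0.542 1.857
v -2.424 0.336 1.788
v -2.271 0.176 1.738
v -2.061 0.093 1.718
v -1.835 0.104 1.733
v -1.637 0.206 1.778
v -1.508 0.38 1.845
v -1.472 0.591 1.921
v -3.366 1.41 -1.806
v -4.21 1.179 -0.859
v -3.395 2.824 -1.486
v -4.24 2.593 -0.539
v -2.3 1.227 -0.901
v -3.145 0.996 0.046
v -2.33 2.641 -0.581
v -3.174 2.41 0.366
v -1.181 -1.714 -0.715
v -0.283 -1.154 -0.627
v -0.617 -2.386 -2.193
v 0.281 -1.826 -2.105
v 0.086 -2.626 -1.434
v -0.262 -2.21 -0.521
v -0.638 -1.33 -2.299
v -0.986 -0.914 -1.386
v 0.053 -0.916 -1.606
v 0.5 -1.717 -1.071
v -1.4 -1.823 -1.749
v -0.953 -2.624 -1.214
f 2 1 4
f 2 4 3
f 4 1 5
f 4 5 3
f 5 1 6
f 5 6 3
f 6 1 7
f 6 7 3
f 7 1 8
f 7 8 3
f 8 1 9
f 8 9 3
f 9 1 10
f 9 10 3
f 10 1 11
f 10 11 3
f 11 1 12
f 11 12 3
f 12 1 13
f 12 13 3
f 13 1 14
f 13 14 3
f 14 1 2
f 14 2 3
f 16 18 15
f 19 16 15
f 15 18 17
f 17 19 15
f 16 22 18
f 20 16 19
f 20 22 16
f 18 22 17
f 21 19 17
f 17 22 21
f 21 20 19
f 22 20 21
f 24 23 26
f 24 26 25
f 26 23 27
f 26 27 25
f 27 23 28
f 27 28 25
f 28 23 29
f 28 29 25
f 29 23 30
f 29 30 25
f 30 23 31
f 30 31 25
f 31 23 32
f 31 32 25
f 32 23 33
f 32 33 25
f 33 23 34
f 33 34 25
f 34 23 35
f 34 35 25
f 35 23 36
f 35 36 25
f 36 23 37
f 36 37 25
f 37 23 38
f 37 38 25
f 38 23 24
f 38 24 25
f 40 42 39
f 43 40 39
f 39 42 41
f 41 43 39
f 40 46 42
f 44 40 43
f 44 46 40
f 42 46 41
f 45 43 41
f 41 46 45
f 45 44 43
f 46 44 45
f 47 58 52
f 47 52 48
f 47 48 54
f 47 54 57
f 47 57 58
f 48 52 56
f 52 58 51
f 58 57 49
f 57 54 53
f 54 48 55
f 50 56 51
f 50 51 49
f 50 49 53
f 50 53 55
f 50 55 56
f 51 56 52
f 49 51 58
f 53 49 57
f 55 53 54
f 56 55 48

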